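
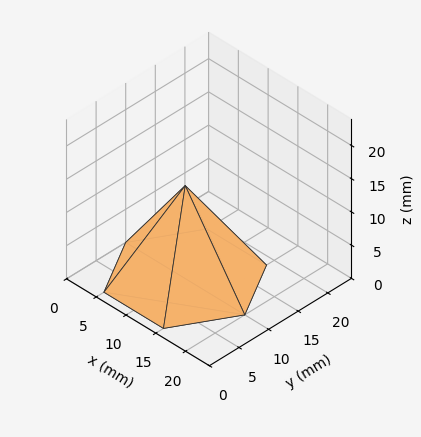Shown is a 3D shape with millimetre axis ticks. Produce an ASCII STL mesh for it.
Reading the render: the shape is a regular 6-sided pyramid, base circumscribed radius ≈ 10 mm, apex at z ≈ 14 mm (dimensions read to the nearest mm from the axis ticks). For the STL, each face is triangulated and given an outward normal.

solid part
  facet normal 0.0000 0.0000 -1.0000
    outer loop
      vertex 5.0 18.7 0.0
      vertex 15.0 18.7 0.0
      vertex 20.0 10.0 0.0
    endloop
  endfacet
  facet normal 0.0000 0.0000 -1.0000
    outer loop
      vertex 0.0 10.0 0.0
      vertex 5.0 18.7 0.0
      vertex 20.0 10.0 0.0
    endloop
  endfacet
  facet normal 0.0000 0.0000 -1.0000
    outer loop
      vertex 5.0 1.3 0.0
      vertex 0.0 10.0 0.0
      vertex 20.0 10.0 0.0
    endloop
  endfacet
  facet normal 0.0000 0.0000 -1.0000
    outer loop
      vertex 15.0 1.3 0.0
      vertex 5.0 1.3 0.0
      vertex 20.0 10.0 0.0
    endloop
  endfacet
  facet normal 0.7371 0.4236 0.5265
    outer loop
      vertex 20.0 10.0 0.0
      vertex 15.0 18.7 0.0
      vertex 10.0 10.0 14.0
    endloop
  endfacet
  facet normal 0.0000 0.8494 0.5278
    outer loop
      vertex 15.0 18.7 0.0
      vertex 5.0 18.7 0.0
      vertex 10.0 10.0 14.0
    endloop
  endfacet
  facet normal -0.7371 0.4236 0.5265
    outer loop
      vertex 5.0 18.7 0.0
      vertex 0.0 10.0 0.0
      vertex 10.0 10.0 14.0
    endloop
  endfacet
  facet normal -0.7371 -0.4236 0.5265
    outer loop
      vertex 0.0 10.0 0.0
      vertex 5.0 1.3 0.0
      vertex 10.0 10.0 14.0
    endloop
  endfacet
  facet normal 0.0000 -0.8494 0.5278
    outer loop
      vertex 5.0 1.3 0.0
      vertex 15.0 1.3 0.0
      vertex 10.0 10.0 14.0
    endloop
  endfacet
  facet normal 0.7371 -0.4236 0.5265
    outer loop
      vertex 15.0 1.3 0.0
      vertex 20.0 10.0 0.0
      vertex 10.0 10.0 14.0
    endloop
  endfacet
endsolid part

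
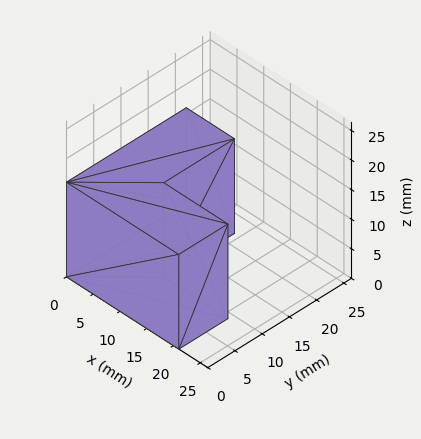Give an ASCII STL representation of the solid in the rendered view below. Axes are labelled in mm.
Reading the render: the shape is an L-shaped prism: outer 21 × 22 mm, arm thicknesses ≈ 9 mm (horizontal) and 9 mm (vertical), extruded 16 mm in z (dimensions read to the nearest mm from the axis ticks). For the STL, each face is triangulated and given an outward normal.

solid part
  facet normal 0.0000 0.0000 -1.0000
    outer loop
      vertex 21.000 9.000 0.000
      vertex 21.000 0.000 0.000
      vertex 0.000 0.000 0.000
    endloop
  endfacet
  facet normal 0.0000 0.0000 -1.0000
    outer loop
      vertex 9.000 9.000 0.000
      vertex 21.000 9.000 0.000
      vertex 0.000 0.000 0.000
    endloop
  endfacet
  facet normal 0.0000 0.0000 -1.0000
    outer loop
      vertex 9.000 22.000 0.000
      vertex 9.000 9.000 0.000
      vertex 0.000 0.000 0.000
    endloop
  endfacet
  facet normal 0.0000 0.0000 -1.0000
    outer loop
      vertex 0.000 22.000 0.000
      vertex 9.000 22.000 0.000
      vertex 0.000 0.000 0.000
    endloop
  endfacet
  facet normal 0.0000 0.0000 1.0000
    outer loop
      vertex 0.000 0.000 16.000
      vertex 21.000 0.000 16.000
      vertex 21.000 9.000 16.000
    endloop
  endfacet
  facet normal 0.0000 0.0000 1.0000
    outer loop
      vertex 0.000 0.000 16.000
      vertex 21.000 9.000 16.000
      vertex 9.000 9.000 16.000
    endloop
  endfacet
  facet normal 0.0000 0.0000 1.0000
    outer loop
      vertex 0.000 0.000 16.000
      vertex 9.000 9.000 16.000
      vertex 9.000 22.000 16.000
    endloop
  endfacet
  facet normal 0.0000 0.0000 1.0000
    outer loop
      vertex 0.000 0.000 16.000
      vertex 9.000 22.000 16.000
      vertex 0.000 22.000 16.000
    endloop
  endfacet
  facet normal 0.0000 -1.0000 0.0000
    outer loop
      vertex 0.000 0.000 0.000
      vertex 21.000 0.000 0.000
      vertex 21.000 0.000 16.000
    endloop
  endfacet
  facet normal 0.0000 -1.0000 0.0000
    outer loop
      vertex 0.000 0.000 0.000
      vertex 21.000 0.000 16.000
      vertex 0.000 0.000 16.000
    endloop
  endfacet
  facet normal 1.0000 0.0000 0.0000
    outer loop
      vertex 21.000 0.000 0.000
      vertex 21.000 9.000 0.000
      vertex 21.000 9.000 16.000
    endloop
  endfacet
  facet normal 1.0000 0.0000 0.0000
    outer loop
      vertex 21.000 0.000 0.000
      vertex 21.000 9.000 16.000
      vertex 21.000 0.000 16.000
    endloop
  endfacet
  facet normal 0.0000 1.0000 0.0000
    outer loop
      vertex 21.000 9.000 0.000
      vertex 9.000 9.000 0.000
      vertex 9.000 9.000 16.000
    endloop
  endfacet
  facet normal 0.0000 1.0000 0.0000
    outer loop
      vertex 21.000 9.000 0.000
      vertex 9.000 9.000 16.000
      vertex 21.000 9.000 16.000
    endloop
  endfacet
  facet normal 1.0000 0.0000 0.0000
    outer loop
      vertex 9.000 9.000 0.000
      vertex 9.000 22.000 0.000
      vertex 9.000 22.000 16.000
    endloop
  endfacet
  facet normal 1.0000 0.0000 0.0000
    outer loop
      vertex 9.000 9.000 0.000
      vertex 9.000 22.000 16.000
      vertex 9.000 9.000 16.000
    endloop
  endfacet
  facet normal 0.0000 1.0000 0.0000
    outer loop
      vertex 9.000 22.000 0.000
      vertex 0.000 22.000 0.000
      vertex 0.000 22.000 16.000
    endloop
  endfacet
  facet normal 0.0000 1.0000 0.0000
    outer loop
      vertex 9.000 22.000 0.000
      vertex 0.000 22.000 16.000
      vertex 9.000 22.000 16.000
    endloop
  endfacet
  facet normal -1.0000 0.0000 0.0000
    outer loop
      vertex 0.000 22.000 0.000
      vertex 0.000 0.000 0.000
      vertex 0.000 0.000 16.000
    endloop
  endfacet
  facet normal -1.0000 0.0000 0.0000
    outer loop
      vertex 0.000 22.000 0.000
      vertex 0.000 0.000 16.000
      vertex 0.000 22.000 16.000
    endloop
  endfacet
endsolid part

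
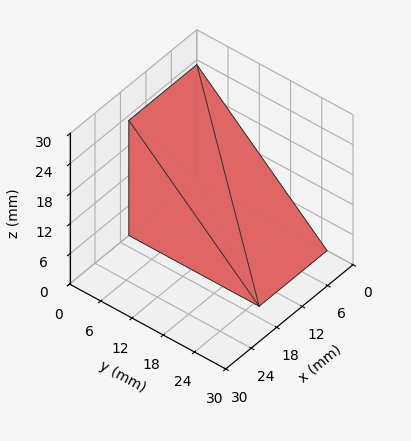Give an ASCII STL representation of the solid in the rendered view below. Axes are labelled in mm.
Reading the render: the shape is a wedge (ramp): 16 × 25 mm base, rising to 23 mm along the y=0 edge and sloping linearly to z=0 at y=25 (dimensions read to the nearest mm from the axis ticks). For the STL, each face is triangulated and given an outward normal.

solid part
  facet normal 0.0000 0.0000 -1.0000
    outer loop
      vertex 16.00 25.00 0.00
      vertex 16.00 0.00 0.00
      vertex 0.00 0.00 0.00
    endloop
  endfacet
  facet normal 0.0000 0.0000 -1.0000
    outer loop
      vertex 0.00 25.00 0.00
      vertex 16.00 25.00 0.00
      vertex 0.00 0.00 0.00
    endloop
  endfacet
  facet normal 0.0000 -1.0000 0.0000
    outer loop
      vertex 0.00 0.00 0.00
      vertex 16.00 0.00 0.00
      vertex 16.00 0.00 23.00
    endloop
  endfacet
  facet normal 0.0000 -1.0000 0.0000
    outer loop
      vertex 0.00 0.00 0.00
      vertex 16.00 0.00 23.00
      vertex 0.00 0.00 23.00
    endloop
  endfacet
  facet normal 0.0000 0.6771 0.7359
    outer loop
      vertex 0.00 0.00 23.00
      vertex 16.00 0.00 23.00
      vertex 16.00 25.00 0.00
    endloop
  endfacet
  facet normal 0.0000 0.6771 0.7359
    outer loop
      vertex 0.00 0.00 23.00
      vertex 16.00 25.00 0.00
      vertex 0.00 25.00 0.00
    endloop
  endfacet
  facet normal -1.0000 0.0000 0.0000
    outer loop
      vertex 0.00 0.00 23.00
      vertex 0.00 25.00 0.00
      vertex 0.00 0.00 0.00
    endloop
  endfacet
  facet normal 1.0000 0.0000 0.0000
    outer loop
      vertex 16.00 0.00 0.00
      vertex 16.00 25.00 0.00
      vertex 16.00 0.00 23.00
    endloop
  endfacet
endsolid part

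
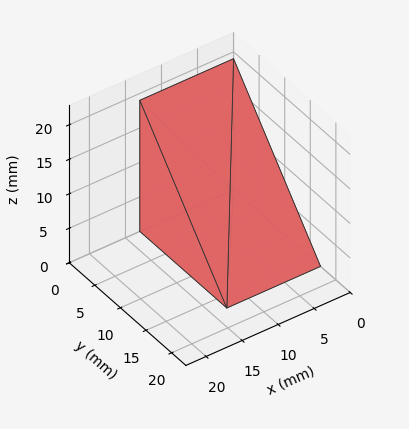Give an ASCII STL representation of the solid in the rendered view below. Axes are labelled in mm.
Reading the render: the shape is a wedge (ramp): 13 × 17 mm base, rising to 19 mm along the y=0 edge and sloping linearly to z=0 at y=17 (dimensions read to the nearest mm from the axis ticks). For the STL, each face is triangulated and given an outward normal.

solid part
  facet normal 0.0000 0.0000 -1.0000
    outer loop
      vertex 13.000 17.000 0.000
      vertex 13.000 0.000 0.000
      vertex 0.000 0.000 0.000
    endloop
  endfacet
  facet normal 0.0000 0.0000 -1.0000
    outer loop
      vertex 0.000 17.000 0.000
      vertex 13.000 17.000 0.000
      vertex 0.000 0.000 0.000
    endloop
  endfacet
  facet normal 0.0000 -1.0000 0.0000
    outer loop
      vertex 0.000 0.000 0.000
      vertex 13.000 0.000 0.000
      vertex 13.000 0.000 19.000
    endloop
  endfacet
  facet normal 0.0000 -1.0000 0.0000
    outer loop
      vertex 0.000 0.000 0.000
      vertex 13.000 0.000 19.000
      vertex 0.000 0.000 19.000
    endloop
  endfacet
  facet normal 0.0000 0.7452 0.6668
    outer loop
      vertex 0.000 0.000 19.000
      vertex 13.000 0.000 19.000
      vertex 13.000 17.000 0.000
    endloop
  endfacet
  facet normal 0.0000 0.7452 0.6668
    outer loop
      vertex 0.000 0.000 19.000
      vertex 13.000 17.000 0.000
      vertex 0.000 17.000 0.000
    endloop
  endfacet
  facet normal -1.0000 0.0000 0.0000
    outer loop
      vertex 0.000 0.000 19.000
      vertex 0.000 17.000 0.000
      vertex 0.000 0.000 0.000
    endloop
  endfacet
  facet normal 1.0000 0.0000 0.0000
    outer loop
      vertex 13.000 0.000 0.000
      vertex 13.000 17.000 0.000
      vertex 13.000 0.000 19.000
    endloop
  endfacet
endsolid part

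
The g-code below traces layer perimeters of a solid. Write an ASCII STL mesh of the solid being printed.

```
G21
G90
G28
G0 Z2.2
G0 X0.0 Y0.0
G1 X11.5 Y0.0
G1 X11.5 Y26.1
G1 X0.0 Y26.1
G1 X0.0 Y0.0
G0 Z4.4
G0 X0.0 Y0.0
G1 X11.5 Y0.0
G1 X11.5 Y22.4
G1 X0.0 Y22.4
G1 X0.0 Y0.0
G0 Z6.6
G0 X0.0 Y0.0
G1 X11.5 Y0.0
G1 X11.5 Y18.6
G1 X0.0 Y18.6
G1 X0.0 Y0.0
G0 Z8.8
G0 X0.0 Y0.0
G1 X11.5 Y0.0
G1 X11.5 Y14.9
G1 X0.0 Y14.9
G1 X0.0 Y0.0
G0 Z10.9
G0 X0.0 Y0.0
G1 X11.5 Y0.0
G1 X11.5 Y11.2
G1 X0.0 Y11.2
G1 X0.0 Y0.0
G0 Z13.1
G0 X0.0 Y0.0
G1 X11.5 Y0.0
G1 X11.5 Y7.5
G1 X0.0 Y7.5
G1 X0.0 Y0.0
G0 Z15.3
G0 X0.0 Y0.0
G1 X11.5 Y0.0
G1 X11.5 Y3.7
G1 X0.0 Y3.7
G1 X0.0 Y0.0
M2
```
solid part
  facet normal 0.0000 0.0000 -1.0000
    outer loop
      vertex 11.5 29.8 0.0
      vertex 11.5 0.0 0.0
      vertex 0.0 0.0 0.0
    endloop
  endfacet
  facet normal 0.0000 0.0000 -1.0000
    outer loop
      vertex 0.0 29.8 0.0
      vertex 11.5 29.8 0.0
      vertex 0.0 0.0 0.0
    endloop
  endfacet
  facet normal 0.0000 -1.0000 0.0000
    outer loop
      vertex 0.0 0.0 0.0
      vertex 11.5 0.0 0.0
      vertex 11.5 0.0 17.5
    endloop
  endfacet
  facet normal 0.0000 -1.0000 0.0000
    outer loop
      vertex 0.0 0.0 0.0
      vertex 11.5 0.0 17.5
      vertex 0.0 0.0 17.5
    endloop
  endfacet
  facet normal 0.0000 0.5064 0.8623
    outer loop
      vertex 0.0 0.0 17.5
      vertex 11.5 0.0 17.5
      vertex 11.5 29.8 0.0
    endloop
  endfacet
  facet normal 0.0000 0.5064 0.8623
    outer loop
      vertex 0.0 0.0 17.5
      vertex 11.5 29.8 0.0
      vertex 0.0 29.8 0.0
    endloop
  endfacet
  facet normal -1.0000 0.0000 0.0000
    outer loop
      vertex 0.0 0.0 17.5
      vertex 0.0 29.8 0.0
      vertex 0.0 0.0 0.0
    endloop
  endfacet
  facet normal 1.0000 0.0000 0.0000
    outer loop
      vertex 11.5 0.0 0.0
      vertex 11.5 29.8 0.0
      vertex 11.5 0.0 17.5
    endloop
  endfacet
endsolid part

The G0 Z moves step by Δz≈2.2 mm. The G1 loops shrink linearly with z, so the solid tapers from its base footprint up to z≈17.5. Closing with a flat bottom cap and the tapered top and triangulating gives 8 facets — a wedge (ramp): 11.5 × 29.8 mm base, rising to 17.5 mm along the y=0 edge and sloping linearly to z=0 at y=29.8.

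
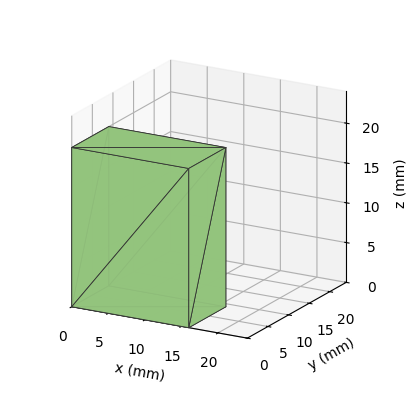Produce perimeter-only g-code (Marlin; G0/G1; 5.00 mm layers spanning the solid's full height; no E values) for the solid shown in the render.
Reading the render: the shape is a rectangular box, roughly 16 × 9 mm footprint and 20 mm tall (dimensions read to the nearest mm from the axis ticks). For the g-code, the solid's height is divided into equal slices at the stated Δz and each level perimeter traced with G1 moves after a G0 lift.

; perimeter-only toolpath
G21 ; units = mm
G90 ; absolute positioning
G28 ; home
; layer 1
G0 Z5.00
G0 X0.00 Y0.00
G1 X16.00 Y0.00
G1 X16.00 Y9.00
G1 X0.00 Y9.00
G1 X0.00 Y0.00
; layer 2
G0 Z10.00
G0 X0.00 Y0.00
G1 X16.00 Y0.00
G1 X16.00 Y9.00
G1 X0.00 Y9.00
G1 X0.00 Y0.00
; layer 3
G0 Z15.00
G0 X0.00 Y0.00
G1 X16.00 Y0.00
G1 X16.00 Y9.00
G1 X0.00 Y9.00
G1 X0.00 Y0.00
; layer 4
G0 Z20.00
G0 X0.00 Y0.00
G1 X16.00 Y0.00
G1 X16.00 Y9.00
G1 X0.00 Y9.00
G1 X0.00 Y0.00
M2 ; end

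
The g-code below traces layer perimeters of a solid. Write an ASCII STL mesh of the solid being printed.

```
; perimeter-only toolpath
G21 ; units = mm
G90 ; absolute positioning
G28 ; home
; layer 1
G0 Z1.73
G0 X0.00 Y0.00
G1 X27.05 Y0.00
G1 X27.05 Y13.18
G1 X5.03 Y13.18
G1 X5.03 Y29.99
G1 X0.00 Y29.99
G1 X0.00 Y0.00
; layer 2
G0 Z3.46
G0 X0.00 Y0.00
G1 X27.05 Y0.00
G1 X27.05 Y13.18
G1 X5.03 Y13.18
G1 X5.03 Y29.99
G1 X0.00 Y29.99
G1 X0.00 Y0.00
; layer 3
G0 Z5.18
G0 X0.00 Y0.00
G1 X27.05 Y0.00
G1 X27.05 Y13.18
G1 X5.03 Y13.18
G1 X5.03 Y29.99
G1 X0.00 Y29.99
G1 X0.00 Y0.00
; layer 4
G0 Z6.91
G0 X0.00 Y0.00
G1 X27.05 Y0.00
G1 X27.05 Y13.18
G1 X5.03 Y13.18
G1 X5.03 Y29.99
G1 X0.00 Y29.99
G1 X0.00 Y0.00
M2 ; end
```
solid part
  facet normal 0.0000 0.0000 -1.0000
    outer loop
      vertex 27.05 13.18 0.00
      vertex 27.05 0.00 0.00
      vertex 0.00 0.00 0.00
    endloop
  endfacet
  facet normal 0.0000 0.0000 -1.0000
    outer loop
      vertex 5.03 13.18 0.00
      vertex 27.05 13.18 0.00
      vertex 0.00 0.00 0.00
    endloop
  endfacet
  facet normal 0.0000 0.0000 -1.0000
    outer loop
      vertex 5.03 29.99 0.00
      vertex 5.03 13.18 0.00
      vertex 0.00 0.00 0.00
    endloop
  endfacet
  facet normal 0.0000 0.0000 -1.0000
    outer loop
      vertex 0.00 29.99 0.00
      vertex 5.03 29.99 0.00
      vertex 0.00 0.00 0.00
    endloop
  endfacet
  facet normal 0.0000 0.0000 1.0000
    outer loop
      vertex 0.00 0.00 6.91
      vertex 27.05 0.00 6.91
      vertex 27.05 13.18 6.91
    endloop
  endfacet
  facet normal 0.0000 0.0000 1.0000
    outer loop
      vertex 0.00 0.00 6.91
      vertex 27.05 13.18 6.91
      vertex 5.03 13.18 6.91
    endloop
  endfacet
  facet normal 0.0000 0.0000 1.0000
    outer loop
      vertex 0.00 0.00 6.91
      vertex 5.03 13.18 6.91
      vertex 5.03 29.99 6.91
    endloop
  endfacet
  facet normal 0.0000 0.0000 1.0000
    outer loop
      vertex 0.00 0.00 6.91
      vertex 5.03 29.99 6.91
      vertex 0.00 29.99 6.91
    endloop
  endfacet
  facet normal 0.0000 -1.0000 0.0000
    outer loop
      vertex 0.00 0.00 0.00
      vertex 27.05 0.00 0.00
      vertex 27.05 0.00 6.91
    endloop
  endfacet
  facet normal 0.0000 -1.0000 0.0000
    outer loop
      vertex 0.00 0.00 0.00
      vertex 27.05 0.00 6.91
      vertex 0.00 0.00 6.91
    endloop
  endfacet
  facet normal 1.0000 0.0000 0.0000
    outer loop
      vertex 27.05 0.00 0.00
      vertex 27.05 13.18 0.00
      vertex 27.05 13.18 6.91
    endloop
  endfacet
  facet normal 1.0000 0.0000 0.0000
    outer loop
      vertex 27.05 0.00 0.00
      vertex 27.05 13.18 6.91
      vertex 27.05 0.00 6.91
    endloop
  endfacet
  facet normal 0.0000 1.0000 0.0000
    outer loop
      vertex 27.05 13.18 0.00
      vertex 5.03 13.18 0.00
      vertex 5.03 13.18 6.91
    endloop
  endfacet
  facet normal 0.0000 1.0000 0.0000
    outer loop
      vertex 27.05 13.18 0.00
      vertex 5.03 13.18 6.91
      vertex 27.05 13.18 6.91
    endloop
  endfacet
  facet normal 1.0000 0.0000 0.0000
    outer loop
      vertex 5.03 13.18 0.00
      vertex 5.03 29.99 0.00
      vertex 5.03 29.99 6.91
    endloop
  endfacet
  facet normal 1.0000 0.0000 0.0000
    outer loop
      vertex 5.03 13.18 0.00
      vertex 5.03 29.99 6.91
      vertex 5.03 13.18 6.91
    endloop
  endfacet
  facet normal 0.0000 1.0000 0.0000
    outer loop
      vertex 5.03 29.99 0.00
      vertex 0.00 29.99 0.00
      vertex 0.00 29.99 6.91
    endloop
  endfacet
  facet normal 0.0000 1.0000 0.0000
    outer loop
      vertex 5.03 29.99 0.00
      vertex 0.00 29.99 6.91
      vertex 5.03 29.99 6.91
    endloop
  endfacet
  facet normal -1.0000 0.0000 0.0000
    outer loop
      vertex 0.00 29.99 0.00
      vertex 0.00 0.00 0.00
      vertex 0.00 0.00 6.91
    endloop
  endfacet
  facet normal -1.0000 0.0000 0.0000
    outer loop
      vertex 0.00 29.99 0.00
      vertex 0.00 0.00 6.91
      vertex 0.00 29.99 6.91
    endloop
  endfacet
endsolid part

The G0 Z moves step by Δz≈1.73 mm. Every layer's G1 loop is the same polygon, so the solid is a straight extrusion of it from z=0 to z≈6.91. Closing with flat bottom and top caps and triangulating gives 20 facets — an L-shaped prism: outer 27.1 × 30 mm, arm thicknesses ≈ 13.2 mm (horizontal) and 5.03 mm (vertical), extruded 6.91 mm in z.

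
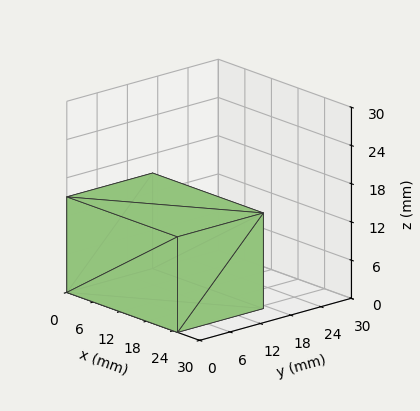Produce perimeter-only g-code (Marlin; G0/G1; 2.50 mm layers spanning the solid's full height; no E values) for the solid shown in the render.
Reading the render: the shape is a rectangular box, roughly 25 × 17 mm footprint and 15 mm tall (dimensions read to the nearest mm from the axis ticks). For the g-code, the solid's height is divided into equal slices at the stated Δz and each level perimeter traced with G1 moves after a G0 lift.

; perimeter-only toolpath
G21 ; units = mm
G90 ; absolute positioning
G28 ; home
; layer 1
G0 Z2.50
G0 X0.00 Y0.00
G1 X25.00 Y0.00
G1 X25.00 Y17.00
G1 X0.00 Y17.00
G1 X0.00 Y0.00
; layer 2
G0 Z5.00
G0 X0.00 Y0.00
G1 X25.00 Y0.00
G1 X25.00 Y17.00
G1 X0.00 Y17.00
G1 X0.00 Y0.00
; layer 3
G0 Z7.50
G0 X0.00 Y0.00
G1 X25.00 Y0.00
G1 X25.00 Y17.00
G1 X0.00 Y17.00
G1 X0.00 Y0.00
; layer 4
G0 Z10.00
G0 X0.00 Y0.00
G1 X25.00 Y0.00
G1 X25.00 Y17.00
G1 X0.00 Y17.00
G1 X0.00 Y0.00
; layer 5
G0 Z12.50
G0 X0.00 Y0.00
G1 X25.00 Y0.00
G1 X25.00 Y17.00
G1 X0.00 Y17.00
G1 X0.00 Y0.00
; layer 6
G0 Z15.00
G0 X0.00 Y0.00
G1 X25.00 Y0.00
G1 X25.00 Y17.00
G1 X0.00 Y17.00
G1 X0.00 Y0.00
M2 ; end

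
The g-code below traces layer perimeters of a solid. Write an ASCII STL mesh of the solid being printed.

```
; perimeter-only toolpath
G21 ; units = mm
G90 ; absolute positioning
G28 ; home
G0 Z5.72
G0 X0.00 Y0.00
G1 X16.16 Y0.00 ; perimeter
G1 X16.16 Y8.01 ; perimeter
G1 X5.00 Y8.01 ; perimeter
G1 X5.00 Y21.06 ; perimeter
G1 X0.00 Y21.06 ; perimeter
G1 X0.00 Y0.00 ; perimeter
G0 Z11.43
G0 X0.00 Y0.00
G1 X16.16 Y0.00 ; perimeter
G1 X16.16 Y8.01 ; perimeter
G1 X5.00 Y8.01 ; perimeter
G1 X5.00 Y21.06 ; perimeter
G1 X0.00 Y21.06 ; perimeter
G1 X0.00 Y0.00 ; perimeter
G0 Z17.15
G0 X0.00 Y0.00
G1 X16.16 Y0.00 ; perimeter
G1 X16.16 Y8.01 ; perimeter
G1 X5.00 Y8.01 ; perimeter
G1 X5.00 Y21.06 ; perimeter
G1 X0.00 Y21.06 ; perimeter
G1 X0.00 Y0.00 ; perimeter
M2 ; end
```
solid part
  facet normal 0.0000 0.0000 -1.0000
    outer loop
      vertex 16.16 8.01 0.00
      vertex 16.16 0.00 0.00
      vertex 0.00 0.00 0.00
    endloop
  endfacet
  facet normal 0.0000 0.0000 -1.0000
    outer loop
      vertex 5.00 8.01 0.00
      vertex 16.16 8.01 0.00
      vertex 0.00 0.00 0.00
    endloop
  endfacet
  facet normal 0.0000 0.0000 -1.0000
    outer loop
      vertex 5.00 21.06 0.00
      vertex 5.00 8.01 0.00
      vertex 0.00 0.00 0.00
    endloop
  endfacet
  facet normal 0.0000 0.0000 -1.0000
    outer loop
      vertex 0.00 21.06 0.00
      vertex 5.00 21.06 0.00
      vertex 0.00 0.00 0.00
    endloop
  endfacet
  facet normal 0.0000 0.0000 1.0000
    outer loop
      vertex 0.00 0.00 17.15
      vertex 16.16 0.00 17.15
      vertex 16.16 8.01 17.15
    endloop
  endfacet
  facet normal 0.0000 0.0000 1.0000
    outer loop
      vertex 0.00 0.00 17.15
      vertex 16.16 8.01 17.15
      vertex 5.00 8.01 17.15
    endloop
  endfacet
  facet normal 0.0000 0.0000 1.0000
    outer loop
      vertex 0.00 0.00 17.15
      vertex 5.00 8.01 17.15
      vertex 5.00 21.06 17.15
    endloop
  endfacet
  facet normal 0.0000 0.0000 1.0000
    outer loop
      vertex 0.00 0.00 17.15
      vertex 5.00 21.06 17.15
      vertex 0.00 21.06 17.15
    endloop
  endfacet
  facet normal 0.0000 -1.0000 0.0000
    outer loop
      vertex 0.00 0.00 0.00
      vertex 16.16 0.00 0.00
      vertex 16.16 0.00 17.15
    endloop
  endfacet
  facet normal 0.0000 -1.0000 0.0000
    outer loop
      vertex 0.00 0.00 0.00
      vertex 16.16 0.00 17.15
      vertex 0.00 0.00 17.15
    endloop
  endfacet
  facet normal 1.0000 0.0000 0.0000
    outer loop
      vertex 16.16 0.00 0.00
      vertex 16.16 8.01 0.00
      vertex 16.16 8.01 17.15
    endloop
  endfacet
  facet normal 1.0000 0.0000 0.0000
    outer loop
      vertex 16.16 0.00 0.00
      vertex 16.16 8.01 17.15
      vertex 16.16 0.00 17.15
    endloop
  endfacet
  facet normal 0.0000 1.0000 0.0000
    outer loop
      vertex 16.16 8.01 0.00
      vertex 5.00 8.01 0.00
      vertex 5.00 8.01 17.15
    endloop
  endfacet
  facet normal 0.0000 1.0000 0.0000
    outer loop
      vertex 16.16 8.01 0.00
      vertex 5.00 8.01 17.15
      vertex 16.16 8.01 17.15
    endloop
  endfacet
  facet normal 1.0000 0.0000 0.0000
    outer loop
      vertex 5.00 8.01 0.00
      vertex 5.00 21.06 0.00
      vertex 5.00 21.06 17.15
    endloop
  endfacet
  facet normal 1.0000 0.0000 0.0000
    outer loop
      vertex 5.00 8.01 0.00
      vertex 5.00 21.06 17.15
      vertex 5.00 8.01 17.15
    endloop
  endfacet
  facet normal 0.0000 1.0000 0.0000
    outer loop
      vertex 5.00 21.06 0.00
      vertex 0.00 21.06 0.00
      vertex 0.00 21.06 17.15
    endloop
  endfacet
  facet normal 0.0000 1.0000 0.0000
    outer loop
      vertex 5.00 21.06 0.00
      vertex 0.00 21.06 17.15
      vertex 5.00 21.06 17.15
    endloop
  endfacet
  facet normal -1.0000 0.0000 0.0000
    outer loop
      vertex 0.00 21.06 0.00
      vertex 0.00 0.00 0.00
      vertex 0.00 0.00 17.15
    endloop
  endfacet
  facet normal -1.0000 0.0000 0.0000
    outer loop
      vertex 0.00 21.06 0.00
      vertex 0.00 0.00 17.15
      vertex 0.00 21.06 17.15
    endloop
  endfacet
endsolid part

The G0 Z moves step by Δz≈5.72 mm. Every layer's G1 loop is the same polygon, so the solid is a straight extrusion of it from z=0 to z≈17.1. Closing with flat bottom and top caps and triangulating gives 20 facets — an L-shaped prism: outer 16.2 × 21.1 mm, arm thicknesses ≈ 8.01 mm (horizontal) and 5 mm (vertical), extruded 17.1 mm in z.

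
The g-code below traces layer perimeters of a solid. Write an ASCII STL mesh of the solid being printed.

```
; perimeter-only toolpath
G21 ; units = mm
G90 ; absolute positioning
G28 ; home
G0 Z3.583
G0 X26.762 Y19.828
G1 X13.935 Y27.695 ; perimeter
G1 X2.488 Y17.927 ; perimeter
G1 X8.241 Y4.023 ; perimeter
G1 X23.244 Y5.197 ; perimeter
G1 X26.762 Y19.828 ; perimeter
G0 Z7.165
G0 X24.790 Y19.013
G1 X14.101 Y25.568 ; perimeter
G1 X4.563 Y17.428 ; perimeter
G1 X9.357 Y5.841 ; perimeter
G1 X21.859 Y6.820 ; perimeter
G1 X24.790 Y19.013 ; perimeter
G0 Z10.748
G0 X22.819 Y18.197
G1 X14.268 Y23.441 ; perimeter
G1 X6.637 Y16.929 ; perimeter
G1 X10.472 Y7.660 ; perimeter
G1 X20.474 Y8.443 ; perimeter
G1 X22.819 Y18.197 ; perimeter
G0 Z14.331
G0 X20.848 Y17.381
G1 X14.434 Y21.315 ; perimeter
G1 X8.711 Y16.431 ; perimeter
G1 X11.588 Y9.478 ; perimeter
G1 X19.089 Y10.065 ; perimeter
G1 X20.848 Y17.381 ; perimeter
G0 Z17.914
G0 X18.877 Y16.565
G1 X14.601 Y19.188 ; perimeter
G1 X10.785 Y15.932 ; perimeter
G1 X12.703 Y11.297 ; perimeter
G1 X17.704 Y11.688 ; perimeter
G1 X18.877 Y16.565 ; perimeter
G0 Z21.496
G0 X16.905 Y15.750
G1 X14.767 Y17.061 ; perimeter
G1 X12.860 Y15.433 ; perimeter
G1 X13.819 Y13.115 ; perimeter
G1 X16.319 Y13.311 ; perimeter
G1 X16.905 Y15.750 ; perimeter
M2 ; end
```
solid part
  facet normal 0.0000 0.0000 -1.0000
    outer loop
      vertex 0.414 18.426 0.000
      vertex 13.768 29.822 0.000
      vertex 28.733 20.644 0.000
    endloop
  endfacet
  facet normal 0.0000 0.0000 -1.0000
    outer loop
      vertex 7.126 2.204 0.000
      vertex 0.414 18.426 0.000
      vertex 28.733 20.644 0.000
    endloop
  endfacet
  facet normal 0.0000 0.0000 -1.0000
    outer loop
      vertex 24.629 3.574 0.000
      vertex 7.126 2.204 0.000
      vertex 28.733 20.644 0.000
    endloop
  endfacet
  facet normal 0.4710 0.7680 0.4340
    outer loop
      vertex 28.733 20.644 0.000
      vertex 13.768 29.822 0.000
      vertex 14.934 14.934 25.079
    endloop
  endfacet
  facet normal -0.5848 0.6853 0.4340
    outer loop
      vertex 13.768 29.822 0.000
      vertex 0.414 18.426 0.000
      vertex 14.934 14.934 25.079
    endloop
  endfacet
  facet normal -0.8325 -0.3444 0.4340
    outer loop
      vertex 0.414 18.426 0.000
      vertex 7.126 2.204 0.000
      vertex 14.934 14.934 25.079
    endloop
  endfacet
  facet normal 0.0703 -0.8982 0.4340
    outer loop
      vertex 7.126 2.204 0.000
      vertex 24.629 3.574 0.000
      vertex 14.934 14.934 25.079
    endloop
  endfacet
  facet normal 0.8759 -0.2106 0.4340
    outer loop
      vertex 24.629 3.574 0.000
      vertex 28.733 20.644 0.000
      vertex 14.934 14.934 25.079
    endloop
  endfacet
endsolid part

The G0 Z moves step by Δz≈3.583 mm. The G1 loops shrink linearly with z, so the solid tapers from its base footprint up to z≈25.1. Closing with a flat bottom cap and the tapered top and triangulating gives 8 facets — a regular 5-sided pyramid, base circumscribed radius ≈ 14.9 mm, apex at z ≈ 25.1 mm.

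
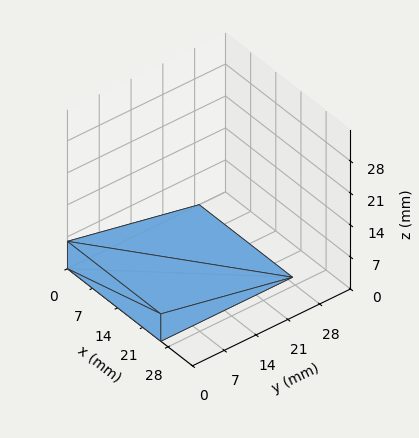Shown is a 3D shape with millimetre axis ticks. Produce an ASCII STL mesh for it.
Reading the render: the shape is a wedge (ramp): 26 × 29 mm base, rising to 6 mm along the y=0 edge and sloping linearly to z=0 at y=29 (dimensions read to the nearest mm from the axis ticks). For the STL, each face is triangulated and given an outward normal.

solid part
  facet normal 0.0000 0.0000 -1.0000
    outer loop
      vertex 26.0 29.0 0.0
      vertex 26.0 0.0 0.0
      vertex 0.0 0.0 0.0
    endloop
  endfacet
  facet normal 0.0000 0.0000 -1.0000
    outer loop
      vertex 0.0 29.0 0.0
      vertex 26.0 29.0 0.0
      vertex 0.0 0.0 0.0
    endloop
  endfacet
  facet normal 0.0000 -1.0000 0.0000
    outer loop
      vertex 0.0 0.0 0.0
      vertex 26.0 0.0 0.0
      vertex 26.0 0.0 6.0
    endloop
  endfacet
  facet normal 0.0000 -1.0000 0.0000
    outer loop
      vertex 0.0 0.0 0.0
      vertex 26.0 0.0 6.0
      vertex 0.0 0.0 6.0
    endloop
  endfacet
  facet normal 0.0000 0.2026 0.9793
    outer loop
      vertex 0.0 0.0 6.0
      vertex 26.0 0.0 6.0
      vertex 26.0 29.0 0.0
    endloop
  endfacet
  facet normal 0.0000 0.2026 0.9793
    outer loop
      vertex 0.0 0.0 6.0
      vertex 26.0 29.0 0.0
      vertex 0.0 29.0 0.0
    endloop
  endfacet
  facet normal -1.0000 0.0000 0.0000
    outer loop
      vertex 0.0 0.0 6.0
      vertex 0.0 29.0 0.0
      vertex 0.0 0.0 0.0
    endloop
  endfacet
  facet normal 1.0000 0.0000 0.0000
    outer loop
      vertex 26.0 0.0 0.0
      vertex 26.0 29.0 0.0
      vertex 26.0 0.0 6.0
    endloop
  endfacet
endsolid part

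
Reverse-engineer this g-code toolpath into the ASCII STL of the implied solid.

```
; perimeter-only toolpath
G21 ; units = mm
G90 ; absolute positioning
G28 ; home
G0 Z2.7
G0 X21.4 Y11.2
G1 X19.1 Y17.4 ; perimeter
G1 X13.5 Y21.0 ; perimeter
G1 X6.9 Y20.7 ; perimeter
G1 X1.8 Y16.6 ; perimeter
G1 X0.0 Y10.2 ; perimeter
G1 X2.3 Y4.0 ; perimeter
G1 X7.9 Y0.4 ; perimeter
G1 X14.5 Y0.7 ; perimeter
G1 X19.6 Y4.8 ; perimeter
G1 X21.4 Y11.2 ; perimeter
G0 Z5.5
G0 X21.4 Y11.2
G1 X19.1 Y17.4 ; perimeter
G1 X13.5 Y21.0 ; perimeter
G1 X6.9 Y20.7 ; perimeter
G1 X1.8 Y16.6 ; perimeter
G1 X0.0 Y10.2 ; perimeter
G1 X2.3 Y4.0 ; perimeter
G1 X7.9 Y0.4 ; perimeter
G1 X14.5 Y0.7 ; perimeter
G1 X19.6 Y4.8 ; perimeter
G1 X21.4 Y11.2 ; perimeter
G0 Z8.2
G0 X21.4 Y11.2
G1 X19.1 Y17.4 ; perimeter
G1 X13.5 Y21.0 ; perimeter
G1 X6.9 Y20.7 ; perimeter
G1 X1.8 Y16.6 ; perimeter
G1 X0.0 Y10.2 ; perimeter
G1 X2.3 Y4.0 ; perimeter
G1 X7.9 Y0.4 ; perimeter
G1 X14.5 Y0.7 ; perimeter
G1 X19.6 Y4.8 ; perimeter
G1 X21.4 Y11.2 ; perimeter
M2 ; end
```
solid part
  facet normal 0.0000 0.0000 -1.0000
    outer loop
      vertex 13.5 21.0 0.0
      vertex 19.1 17.4 0.0
      vertex 21.4 11.2 0.0
    endloop
  endfacet
  facet normal 0.0000 0.0000 -1.0000
    outer loop
      vertex 6.9 20.7 0.0
      vertex 13.5 21.0 0.0
      vertex 21.4 11.2 0.0
    endloop
  endfacet
  facet normal 0.0000 0.0000 -1.0000
    outer loop
      vertex 1.8 16.6 0.0
      vertex 6.9 20.7 0.0
      vertex 21.4 11.2 0.0
    endloop
  endfacet
  facet normal 0.0000 0.0000 -1.0000
    outer loop
      vertex 0.0 10.2 0.0
      vertex 1.8 16.6 0.0
      vertex 21.4 11.2 0.0
    endloop
  endfacet
  facet normal 0.0000 0.0000 -1.0000
    outer loop
      vertex 2.3 4.0 0.0
      vertex 0.0 10.2 0.0
      vertex 21.4 11.2 0.0
    endloop
  endfacet
  facet normal 0.0000 0.0000 -1.0000
    outer loop
      vertex 7.9 0.4 0.0
      vertex 2.3 4.0 0.0
      vertex 21.4 11.2 0.0
    endloop
  endfacet
  facet normal 0.0000 0.0000 -1.0000
    outer loop
      vertex 14.5 0.7 0.0
      vertex 7.9 0.4 0.0
      vertex 21.4 11.2 0.0
    endloop
  endfacet
  facet normal 0.0000 0.0000 -1.0000
    outer loop
      vertex 19.6 4.8 0.0
      vertex 14.5 0.7 0.0
      vertex 21.4 11.2 0.0
    endloop
  endfacet
  facet normal 0.0000 0.0000 1.0000
    outer loop
      vertex 21.4 11.2 8.2
      vertex 19.1 17.4 8.2
      vertex 13.5 21.0 8.2
    endloop
  endfacet
  facet normal 0.0000 0.0000 1.0000
    outer loop
      vertex 21.4 11.2 8.2
      vertex 13.5 21.0 8.2
      vertex 6.9 20.7 8.2
    endloop
  endfacet
  facet normal 0.0000 0.0000 1.0000
    outer loop
      vertex 21.4 11.2 8.2
      vertex 6.9 20.7 8.2
      vertex 1.8 16.6 8.2
    endloop
  endfacet
  facet normal 0.0000 0.0000 1.0000
    outer loop
      vertex 21.4 11.2 8.2
      vertex 1.8 16.6 8.2
      vertex 0.0 10.2 8.2
    endloop
  endfacet
  facet normal 0.0000 0.0000 1.0000
    outer loop
      vertex 21.4 11.2 8.2
      vertex 0.0 10.2 8.2
      vertex 2.3 4.0 8.2
    endloop
  endfacet
  facet normal 0.0000 0.0000 1.0000
    outer loop
      vertex 21.4 11.2 8.2
      vertex 2.3 4.0 8.2
      vertex 7.9 0.4 8.2
    endloop
  endfacet
  facet normal 0.0000 0.0000 1.0000
    outer loop
      vertex 21.4 11.2 8.2
      vertex 7.9 0.4 8.2
      vertex 14.5 0.7 8.2
    endloop
  endfacet
  facet normal 0.0000 0.0000 1.0000
    outer loop
      vertex 21.4 11.2 8.2
      vertex 14.5 0.7 8.2
      vertex 19.6 4.8 8.2
    endloop
  endfacet
  facet normal 0.9376 0.3478 0.0000
    outer loop
      vertex 21.4 11.2 0.0
      vertex 19.1 17.4 0.0
      vertex 19.1 17.4 8.2
    endloop
  endfacet
  facet normal 0.9376 0.3478 0.0000
    outer loop
      vertex 21.4 11.2 0.0
      vertex 19.1 17.4 8.2
      vertex 21.4 11.2 8.2
    endloop
  endfacet
  facet normal 0.5408 0.8412 0.0000
    outer loop
      vertex 19.1 17.4 0.0
      vertex 13.5 21.0 0.0
      vertex 13.5 21.0 8.2
    endloop
  endfacet
  facet normal 0.5408 0.8412 0.0000
    outer loop
      vertex 19.1 17.4 0.0
      vertex 13.5 21.0 8.2
      vertex 19.1 17.4 8.2
    endloop
  endfacet
  facet normal -0.0454 0.9990 0.0000
    outer loop
      vertex 13.5 21.0 0.0
      vertex 6.9 20.7 0.0
      vertex 6.9 20.7 8.2
    endloop
  endfacet
  facet normal -0.0454 0.9990 0.0000
    outer loop
      vertex 13.5 21.0 0.0
      vertex 6.9 20.7 8.2
      vertex 13.5 21.0 8.2
    endloop
  endfacet
  facet normal -0.6266 0.7794 0.0000
    outer loop
      vertex 6.9 20.7 0.0
      vertex 1.8 16.6 0.0
      vertex 1.8 16.6 8.2
    endloop
  endfacet
  facet normal -0.6266 0.7794 0.0000
    outer loop
      vertex 6.9 20.7 0.0
      vertex 1.8 16.6 8.2
      vertex 6.9 20.7 8.2
    endloop
  endfacet
  facet normal -0.9627 0.2707 0.0000
    outer loop
      vertex 1.8 16.6 0.0
      vertex 0.0 10.2 0.0
      vertex 0.0 10.2 8.2
    endloop
  endfacet
  facet normal -0.9627 0.2707 0.0000
    outer loop
      vertex 1.8 16.6 0.0
      vertex 0.0 10.2 8.2
      vertex 1.8 16.6 8.2
    endloop
  endfacet
  facet normal -0.9376 -0.3478 0.0000
    outer loop
      vertex 0.0 10.2 0.0
      vertex 2.3 4.0 0.0
      vertex 2.3 4.0 8.2
    endloop
  endfacet
  facet normal -0.9376 -0.3478 0.0000
    outer loop
      vertex 0.0 10.2 0.0
      vertex 2.3 4.0 8.2
      vertex 0.0 10.2 8.2
    endloop
  endfacet
  facet normal -0.5408 -0.8412 0.0000
    outer loop
      vertex 2.3 4.0 0.0
      vertex 7.9 0.4 0.0
      vertex 7.9 0.4 8.2
    endloop
  endfacet
  facet normal -0.5408 -0.8412 0.0000
    outer loop
      vertex 2.3 4.0 0.0
      vertex 7.9 0.4 8.2
      vertex 2.3 4.0 8.2
    endloop
  endfacet
  facet normal 0.0454 -0.9990 0.0000
    outer loop
      vertex 7.9 0.4 0.0
      vertex 14.5 0.7 0.0
      vertex 14.5 0.7 8.2
    endloop
  endfacet
  facet normal 0.0454 -0.9990 0.0000
    outer loop
      vertex 7.9 0.4 0.0
      vertex 14.5 0.7 8.2
      vertex 7.9 0.4 8.2
    endloop
  endfacet
  facet normal 0.6266 -0.7794 0.0000
    outer loop
      vertex 14.5 0.7 0.0
      vertex 19.6 4.8 0.0
      vertex 19.6 4.8 8.2
    endloop
  endfacet
  facet normal 0.6266 -0.7794 0.0000
    outer loop
      vertex 14.5 0.7 0.0
      vertex 19.6 4.8 8.2
      vertex 14.5 0.7 8.2
    endloop
  endfacet
  facet normal 0.9627 -0.2707 0.0000
    outer loop
      vertex 19.6 4.8 0.0
      vertex 21.4 11.2 0.0
      vertex 21.4 11.2 8.2
    endloop
  endfacet
  facet normal 0.9627 -0.2707 0.0000
    outer loop
      vertex 19.6 4.8 0.0
      vertex 21.4 11.2 8.2
      vertex 19.6 4.8 8.2
    endloop
  endfacet
endsolid part

The G0 Z moves step by Δz≈2.7 mm. Every layer's G1 loop is the same polygon, so the solid is a straight extrusion of it from z=0 to z≈8.2. Closing with flat bottom and top caps and triangulating gives 36 facets — a regular 10-sided prism (a cylinder approximated with 10 flat sides), circumscribed radius ≈ 10.7 mm, height ≈ 8.2 mm.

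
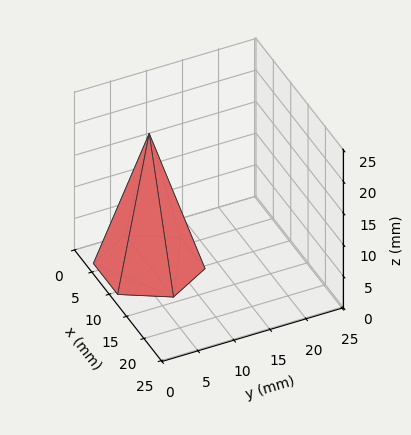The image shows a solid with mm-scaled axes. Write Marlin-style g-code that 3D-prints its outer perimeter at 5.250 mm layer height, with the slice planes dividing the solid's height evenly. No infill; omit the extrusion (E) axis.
Reading the render: the shape is a regular 6-sided pyramid, base circumscribed radius ≈ 7 mm, apex at z ≈ 21 mm (dimensions read to the nearest mm from the axis ticks). For the g-code, the solid's height is divided into equal slices at the stated Δz and each level perimeter traced with G1 moves after a G0 lift.

; perimeter-only toolpath
G21 ; units = mm
G90 ; absolute positioning
G28 ; home
; layer 1
G0 Z5.250
G0 X12.250 Y7.000
G1 X9.625 Y11.546
G1 X4.375 Y11.546
G1 X1.750 Y7.000
G1 X4.375 Y2.454
G1 X9.625 Y2.454
G1 X12.250 Y7.000
; layer 2
G0 Z10.500
G0 X10.500 Y7.000
G1 X8.750 Y10.031
G1 X5.250 Y10.031
G1 X3.500 Y7.000
G1 X5.250 Y3.969
G1 X8.750 Y3.969
G1 X10.500 Y7.000
; layer 3
G0 Z15.750
G0 X8.750 Y7.000
G1 X7.875 Y8.515
G1 X6.125 Y8.515
G1 X5.250 Y7.000
G1 X6.125 Y5.484
G1 X7.875 Y5.484
G1 X8.750 Y7.000
M2 ; end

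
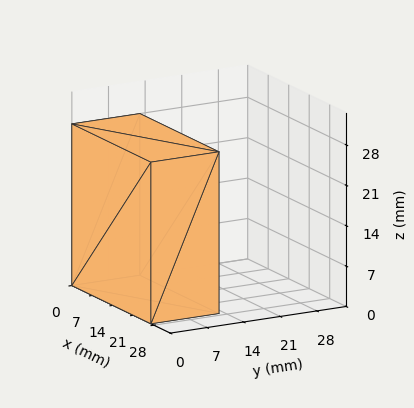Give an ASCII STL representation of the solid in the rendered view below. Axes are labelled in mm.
Reading the render: the shape is a rectangular box, roughly 27 × 13 mm footprint and 28 mm tall (dimensions read to the nearest mm from the axis ticks). For the STL, each face is triangulated and given an outward normal.

solid part
  facet normal 0.0000 0.0000 -1.0000
    outer loop
      vertex 27.00 13.00 0.00
      vertex 27.00 0.00 0.00
      vertex 0.00 0.00 0.00
    endloop
  endfacet
  facet normal 0.0000 0.0000 -1.0000
    outer loop
      vertex 0.00 13.00 0.00
      vertex 27.00 13.00 0.00
      vertex 0.00 0.00 0.00
    endloop
  endfacet
  facet normal 0.0000 0.0000 1.0000
    outer loop
      vertex 0.00 0.00 28.00
      vertex 27.00 0.00 28.00
      vertex 27.00 13.00 28.00
    endloop
  endfacet
  facet normal 0.0000 0.0000 1.0000
    outer loop
      vertex 0.00 0.00 28.00
      vertex 27.00 13.00 28.00
      vertex 0.00 13.00 28.00
    endloop
  endfacet
  facet normal 0.0000 -1.0000 0.0000
    outer loop
      vertex 0.00 0.00 0.00
      vertex 27.00 0.00 0.00
      vertex 27.00 0.00 28.00
    endloop
  endfacet
  facet normal 0.0000 -1.0000 0.0000
    outer loop
      vertex 0.00 0.00 0.00
      vertex 27.00 0.00 28.00
      vertex 0.00 0.00 28.00
    endloop
  endfacet
  facet normal 0.0000 1.0000 0.0000
    outer loop
      vertex 27.00 13.00 28.00
      vertex 27.00 13.00 0.00
      vertex 0.00 13.00 0.00
    endloop
  endfacet
  facet normal 0.0000 1.0000 0.0000
    outer loop
      vertex 0.00 13.00 28.00
      vertex 27.00 13.00 28.00
      vertex 0.00 13.00 0.00
    endloop
  endfacet
  facet normal -1.0000 0.0000 0.0000
    outer loop
      vertex 0.00 13.00 28.00
      vertex 0.00 13.00 0.00
      vertex 0.00 0.00 0.00
    endloop
  endfacet
  facet normal -1.0000 0.0000 0.0000
    outer loop
      vertex 0.00 0.00 28.00
      vertex 0.00 13.00 28.00
      vertex 0.00 0.00 0.00
    endloop
  endfacet
  facet normal 1.0000 0.0000 0.0000
    outer loop
      vertex 27.00 0.00 0.00
      vertex 27.00 13.00 0.00
      vertex 27.00 13.00 28.00
    endloop
  endfacet
  facet normal 1.0000 0.0000 0.0000
    outer loop
      vertex 27.00 0.00 0.00
      vertex 27.00 13.00 28.00
      vertex 27.00 0.00 28.00
    endloop
  endfacet
endsolid part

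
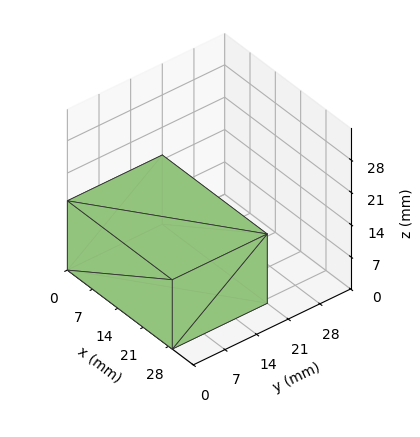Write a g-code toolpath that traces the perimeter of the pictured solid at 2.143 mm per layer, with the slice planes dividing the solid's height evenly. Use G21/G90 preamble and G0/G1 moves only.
Reading the render: the shape is a rectangular box, roughly 29 × 21 mm footprint and 15 mm tall (dimensions read to the nearest mm from the axis ticks). For the g-code, the solid's height is divided into equal slices at the stated Δz and each level perimeter traced with G1 moves after a G0 lift.

; perimeter-only toolpath
G21 ; units = mm
G90 ; absolute positioning
G28 ; home
; layer 1
G0 Z2.143
G0 X0.000 Y0.000
G1 X29.000 Y0.000
G1 X29.000 Y21.000
G1 X0.000 Y21.000
G1 X0.000 Y0.000
; layer 2
G0 Z4.286
G0 X0.000 Y0.000
G1 X29.000 Y0.000
G1 X29.000 Y21.000
G1 X0.000 Y21.000
G1 X0.000 Y0.000
; layer 3
G0 Z6.429
G0 X0.000 Y0.000
G1 X29.000 Y0.000
G1 X29.000 Y21.000
G1 X0.000 Y21.000
G1 X0.000 Y0.000
; layer 4
G0 Z8.571
G0 X0.000 Y0.000
G1 X29.000 Y0.000
G1 X29.000 Y21.000
G1 X0.000 Y21.000
G1 X0.000 Y0.000
; layer 5
G0 Z10.714
G0 X0.000 Y0.000
G1 X29.000 Y0.000
G1 X29.000 Y21.000
G1 X0.000 Y21.000
G1 X0.000 Y0.000
; layer 6
G0 Z12.857
G0 X0.000 Y0.000
G1 X29.000 Y0.000
G1 X29.000 Y21.000
G1 X0.000 Y21.000
G1 X0.000 Y0.000
; layer 7
G0 Z15.000
G0 X0.000 Y0.000
G1 X29.000 Y0.000
G1 X29.000 Y21.000
G1 X0.000 Y21.000
G1 X0.000 Y0.000
M2 ; end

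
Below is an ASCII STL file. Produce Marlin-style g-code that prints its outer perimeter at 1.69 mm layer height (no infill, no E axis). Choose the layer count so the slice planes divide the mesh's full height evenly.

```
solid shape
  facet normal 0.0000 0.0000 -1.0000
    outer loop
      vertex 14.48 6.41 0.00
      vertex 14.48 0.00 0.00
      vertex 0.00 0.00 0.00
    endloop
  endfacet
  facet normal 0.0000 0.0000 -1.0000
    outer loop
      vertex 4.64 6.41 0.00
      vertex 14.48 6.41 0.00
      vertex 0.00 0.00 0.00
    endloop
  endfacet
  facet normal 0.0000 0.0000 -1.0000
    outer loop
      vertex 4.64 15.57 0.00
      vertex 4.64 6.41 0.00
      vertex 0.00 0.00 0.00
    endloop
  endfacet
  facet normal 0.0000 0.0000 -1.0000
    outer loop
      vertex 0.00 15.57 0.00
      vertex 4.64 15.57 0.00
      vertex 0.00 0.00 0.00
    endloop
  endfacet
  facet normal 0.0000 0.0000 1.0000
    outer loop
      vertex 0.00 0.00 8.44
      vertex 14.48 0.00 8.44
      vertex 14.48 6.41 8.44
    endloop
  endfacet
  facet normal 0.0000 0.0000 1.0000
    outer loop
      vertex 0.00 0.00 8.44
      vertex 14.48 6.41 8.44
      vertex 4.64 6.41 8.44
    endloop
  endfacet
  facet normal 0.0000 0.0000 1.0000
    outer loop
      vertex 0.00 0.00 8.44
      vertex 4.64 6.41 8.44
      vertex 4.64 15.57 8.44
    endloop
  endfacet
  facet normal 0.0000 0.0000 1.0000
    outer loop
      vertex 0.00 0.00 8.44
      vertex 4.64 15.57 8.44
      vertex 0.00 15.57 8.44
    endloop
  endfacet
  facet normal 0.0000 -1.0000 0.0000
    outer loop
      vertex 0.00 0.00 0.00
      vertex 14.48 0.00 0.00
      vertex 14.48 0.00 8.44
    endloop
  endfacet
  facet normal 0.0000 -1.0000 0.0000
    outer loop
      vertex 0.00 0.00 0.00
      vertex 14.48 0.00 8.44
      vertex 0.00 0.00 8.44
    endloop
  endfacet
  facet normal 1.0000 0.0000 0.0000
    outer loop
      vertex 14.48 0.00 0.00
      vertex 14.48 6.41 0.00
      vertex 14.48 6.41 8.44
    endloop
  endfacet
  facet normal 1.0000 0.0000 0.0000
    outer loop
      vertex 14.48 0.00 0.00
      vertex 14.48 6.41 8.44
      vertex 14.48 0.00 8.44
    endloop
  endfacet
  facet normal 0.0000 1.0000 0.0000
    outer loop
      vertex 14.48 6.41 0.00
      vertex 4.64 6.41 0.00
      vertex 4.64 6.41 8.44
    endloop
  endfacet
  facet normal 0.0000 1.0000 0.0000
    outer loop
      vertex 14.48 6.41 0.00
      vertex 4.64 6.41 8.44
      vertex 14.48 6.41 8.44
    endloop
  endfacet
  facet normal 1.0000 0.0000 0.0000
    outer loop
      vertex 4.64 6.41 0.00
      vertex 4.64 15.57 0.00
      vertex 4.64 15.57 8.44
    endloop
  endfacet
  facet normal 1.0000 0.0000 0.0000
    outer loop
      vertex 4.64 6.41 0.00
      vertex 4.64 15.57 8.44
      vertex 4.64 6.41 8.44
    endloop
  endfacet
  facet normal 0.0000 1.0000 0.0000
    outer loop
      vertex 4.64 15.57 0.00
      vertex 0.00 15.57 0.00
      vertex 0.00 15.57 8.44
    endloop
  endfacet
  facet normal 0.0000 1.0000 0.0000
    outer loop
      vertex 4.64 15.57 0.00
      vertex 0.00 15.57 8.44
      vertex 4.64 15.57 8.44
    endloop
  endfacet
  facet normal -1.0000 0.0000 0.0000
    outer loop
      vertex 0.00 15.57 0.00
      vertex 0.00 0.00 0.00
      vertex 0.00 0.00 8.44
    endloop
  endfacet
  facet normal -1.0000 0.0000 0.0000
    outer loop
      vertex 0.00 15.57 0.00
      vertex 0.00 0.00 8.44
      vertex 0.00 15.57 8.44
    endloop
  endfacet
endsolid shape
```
; perimeter-only toolpath
G21 ; units = mm
G90 ; absolute positioning
G28 ; home
; layer 1
G0 Z1.69
G0 X0.00 Y0.00
G1 X14.48 Y0.00
G1 X14.48 Y6.41
G1 X4.64 Y6.41
G1 X4.64 Y15.57
G1 X0.00 Y15.57
G1 X0.00 Y0.00
; layer 2
G0 Z3.38
G0 X0.00 Y0.00
G1 X14.48 Y0.00
G1 X14.48 Y6.41
G1 X4.64 Y6.41
G1 X4.64 Y15.57
G1 X0.00 Y15.57
G1 X0.00 Y0.00
; layer 3
G0 Z5.06
G0 X0.00 Y0.00
G1 X14.48 Y0.00
G1 X14.48 Y6.41
G1 X4.64 Y6.41
G1 X4.64 Y15.57
G1 X0.00 Y15.57
G1 X0.00 Y0.00
; layer 4
G0 Z6.75
G0 X0.00 Y0.00
G1 X14.48 Y0.00
G1 X14.48 Y6.41
G1 X4.64 Y6.41
G1 X4.64 Y15.57
G1 X0.00 Y15.57
G1 X0.00 Y0.00
; layer 5
G0 Z8.44
G0 X0.00 Y0.00
G1 X14.48 Y0.00
G1 X14.48 Y6.41
G1 X4.64 Y6.41
G1 X4.64 Y15.57
G1 X0.00 Y15.57
G1 X0.00 Y0.00
M2 ; end

The solid is an L-shaped prism: outer 14.5 × 15.6 mm, arm thicknesses ≈ 6.41 mm (horizontal) and 4.64 mm (vertical), extruded 8.44 mm in z. Slicing at Δz = 1.69 mm — 5 equal slices spanning the solid's height, so layer i sits at z = i·h/5 — gives 5 non-empty perimeters. Each is a 6-segment closed polygon; G0 lifts to the layer z and rapids to the start vertex, then G1 traces the edges.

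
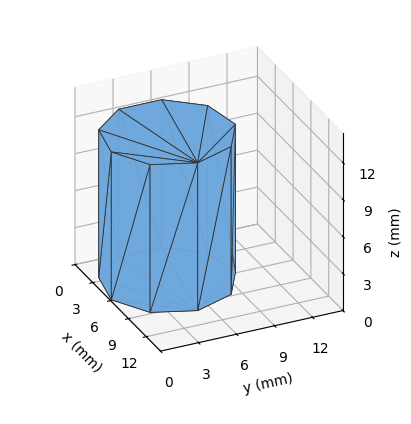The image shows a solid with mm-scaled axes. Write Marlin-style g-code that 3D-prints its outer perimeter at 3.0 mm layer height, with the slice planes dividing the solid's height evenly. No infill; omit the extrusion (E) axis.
Reading the render: the shape is a regular 9-sided prism (a cylinder approximated with 9 flat sides), circumscribed radius ≈ 5 mm, height ≈ 12 mm (dimensions read to the nearest mm from the axis ticks). For the g-code, the solid's height is divided into equal slices at the stated Δz and each level perimeter traced with G1 moves after a G0 lift.

; perimeter-only toolpath
G21 ; units = mm
G90 ; absolute positioning
G28 ; home
; layer 1
G0 Z3.0
G0 X10.0 Y5.0
G1 X8.8 Y8.2
G1 X5.9 Y9.9
G1 X2.5 Y9.3
G1 X0.3 Y6.7
G1 X0.3 Y3.3
G1 X2.5 Y0.7
G1 X5.9 Y0.1
G1 X8.8 Y1.8
G1 X10.0 Y5.0
; layer 2
G0 Z6.0
G0 X10.0 Y5.0
G1 X8.8 Y8.2
G1 X5.9 Y9.9
G1 X2.5 Y9.3
G1 X0.3 Y6.7
G1 X0.3 Y3.3
G1 X2.5 Y0.7
G1 X5.9 Y0.1
G1 X8.8 Y1.8
G1 X10.0 Y5.0
; layer 3
G0 Z9.0
G0 X10.0 Y5.0
G1 X8.8 Y8.2
G1 X5.9 Y9.9
G1 X2.5 Y9.3
G1 X0.3 Y6.7
G1 X0.3 Y3.3
G1 X2.5 Y0.7
G1 X5.9 Y0.1
G1 X8.8 Y1.8
G1 X10.0 Y5.0
; layer 4
G0 Z12.0
G0 X10.0 Y5.0
G1 X8.8 Y8.2
G1 X5.9 Y9.9
G1 X2.5 Y9.3
G1 X0.3 Y6.7
G1 X0.3 Y3.3
G1 X2.5 Y0.7
G1 X5.9 Y0.1
G1 X8.8 Y1.8
G1 X10.0 Y5.0
M2 ; end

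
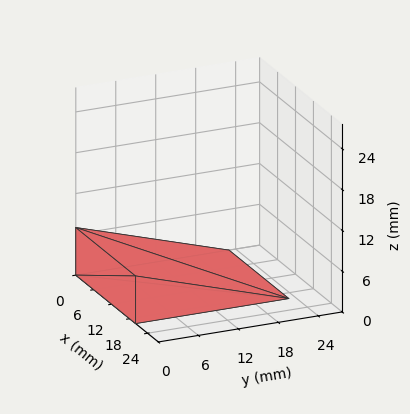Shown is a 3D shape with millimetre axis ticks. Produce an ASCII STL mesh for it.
Reading the render: the shape is a wedge (ramp): 20 × 23 mm base, rising to 7 mm along the y=0 edge and sloping linearly to z=0 at y=23 (dimensions read to the nearest mm from the axis ticks). For the STL, each face is triangulated and given an outward normal.

solid part
  facet normal 0.0000 0.0000 -1.0000
    outer loop
      vertex 20.00 23.00 0.00
      vertex 20.00 0.00 0.00
      vertex 0.00 0.00 0.00
    endloop
  endfacet
  facet normal 0.0000 0.0000 -1.0000
    outer loop
      vertex 0.00 23.00 0.00
      vertex 20.00 23.00 0.00
      vertex 0.00 0.00 0.00
    endloop
  endfacet
  facet normal 0.0000 -1.0000 0.0000
    outer loop
      vertex 0.00 0.00 0.00
      vertex 20.00 0.00 0.00
      vertex 20.00 0.00 7.00
    endloop
  endfacet
  facet normal 0.0000 -1.0000 0.0000
    outer loop
      vertex 0.00 0.00 0.00
      vertex 20.00 0.00 7.00
      vertex 0.00 0.00 7.00
    endloop
  endfacet
  facet normal 0.0000 0.2912 0.9567
    outer loop
      vertex 0.00 0.00 7.00
      vertex 20.00 0.00 7.00
      vertex 20.00 23.00 0.00
    endloop
  endfacet
  facet normal 0.0000 0.2912 0.9567
    outer loop
      vertex 0.00 0.00 7.00
      vertex 20.00 23.00 0.00
      vertex 0.00 23.00 0.00
    endloop
  endfacet
  facet normal -1.0000 0.0000 0.0000
    outer loop
      vertex 0.00 0.00 7.00
      vertex 0.00 23.00 0.00
      vertex 0.00 0.00 0.00
    endloop
  endfacet
  facet normal 1.0000 0.0000 0.0000
    outer loop
      vertex 20.00 0.00 0.00
      vertex 20.00 23.00 0.00
      vertex 20.00 0.00 7.00
    endloop
  endfacet
endsolid part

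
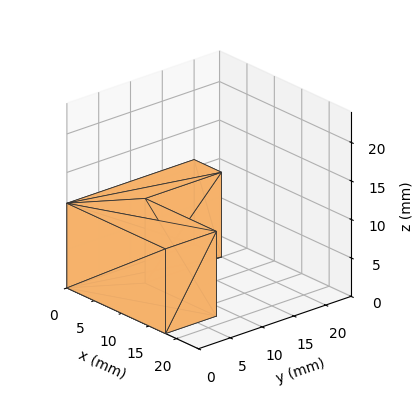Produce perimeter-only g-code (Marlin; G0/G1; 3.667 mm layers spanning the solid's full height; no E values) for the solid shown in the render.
Reading the render: the shape is an L-shaped prism: outer 18 × 20 mm, arm thicknesses ≈ 8 mm (horizontal) and 5 mm (vertical), extruded 11 mm in z (dimensions read to the nearest mm from the axis ticks). For the g-code, the solid's height is divided into equal slices at the stated Δz and each level perimeter traced with G1 moves after a G0 lift.

; perimeter-only toolpath
G21 ; units = mm
G90 ; absolute positioning
G28 ; home
; layer 1
G0 Z3.667
G0 X0.000 Y0.000
G1 X18.000 Y0.000
G1 X18.000 Y8.000
G1 X5.000 Y8.000
G1 X5.000 Y20.000
G1 X0.000 Y20.000
G1 X0.000 Y0.000
; layer 2
G0 Z7.333
G0 X0.000 Y0.000
G1 X18.000 Y0.000
G1 X18.000 Y8.000
G1 X5.000 Y8.000
G1 X5.000 Y20.000
G1 X0.000 Y20.000
G1 X0.000 Y0.000
; layer 3
G0 Z11.000
G0 X0.000 Y0.000
G1 X18.000 Y0.000
G1 X18.000 Y8.000
G1 X5.000 Y8.000
G1 X5.000 Y20.000
G1 X0.000 Y20.000
G1 X0.000 Y0.000
M2 ; end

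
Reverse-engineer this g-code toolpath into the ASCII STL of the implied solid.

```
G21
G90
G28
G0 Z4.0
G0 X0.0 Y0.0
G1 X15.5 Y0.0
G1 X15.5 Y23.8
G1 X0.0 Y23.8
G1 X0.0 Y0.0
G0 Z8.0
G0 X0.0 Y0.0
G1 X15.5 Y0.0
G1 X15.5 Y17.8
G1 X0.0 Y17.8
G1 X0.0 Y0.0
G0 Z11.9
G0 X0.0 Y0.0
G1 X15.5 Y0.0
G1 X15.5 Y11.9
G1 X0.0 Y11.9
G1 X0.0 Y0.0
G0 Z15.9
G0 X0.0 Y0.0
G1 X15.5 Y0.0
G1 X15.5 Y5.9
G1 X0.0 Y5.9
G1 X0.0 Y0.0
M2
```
solid part
  facet normal 0.0000 0.0000 -1.0000
    outer loop
      vertex 15.5 29.7 0.0
      vertex 15.5 0.0 0.0
      vertex 0.0 0.0 0.0
    endloop
  endfacet
  facet normal 0.0000 0.0000 -1.0000
    outer loop
      vertex 0.0 29.7 0.0
      vertex 15.5 29.7 0.0
      vertex 0.0 0.0 0.0
    endloop
  endfacet
  facet normal 0.0000 -1.0000 0.0000
    outer loop
      vertex 0.0 0.0 0.0
      vertex 15.5 0.0 0.0
      vertex 15.5 0.0 19.9
    endloop
  endfacet
  facet normal 0.0000 -1.0000 0.0000
    outer loop
      vertex 0.0 0.0 0.0
      vertex 15.5 0.0 19.9
      vertex 0.0 0.0 19.9
    endloop
  endfacet
  facet normal 0.0000 0.5566 0.8308
    outer loop
      vertex 0.0 0.0 19.9
      vertex 15.5 0.0 19.9
      vertex 15.5 29.7 0.0
    endloop
  endfacet
  facet normal 0.0000 0.5566 0.8308
    outer loop
      vertex 0.0 0.0 19.9
      vertex 15.5 29.7 0.0
      vertex 0.0 29.7 0.0
    endloop
  endfacet
  facet normal -1.0000 0.0000 0.0000
    outer loop
      vertex 0.0 0.0 19.9
      vertex 0.0 29.7 0.0
      vertex 0.0 0.0 0.0
    endloop
  endfacet
  facet normal 1.0000 0.0000 0.0000
    outer loop
      vertex 15.5 0.0 0.0
      vertex 15.5 29.7 0.0
      vertex 15.5 0.0 19.9
    endloop
  endfacet
endsolid part

The G0 Z moves step by Δz≈4.0 mm. The G1 loops shrink linearly with z, so the solid tapers from its base footprint up to z≈19.9. Closing with a flat bottom cap and the tapered top and triangulating gives 8 facets — a wedge (ramp): 15.5 × 29.7 mm base, rising to 19.9 mm along the y=0 edge and sloping linearly to z=0 at y=29.7.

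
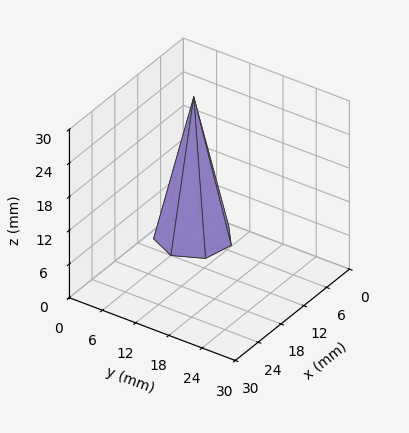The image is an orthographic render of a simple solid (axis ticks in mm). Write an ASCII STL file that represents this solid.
Reading the render: the shape is a regular 7-sided pyramid, base circumscribed radius ≈ 6 mm, apex at z ≈ 25 mm (dimensions read to the nearest mm from the axis ticks). For the STL, each face is triangulated and given an outward normal.

solid part
  facet normal 0.0000 0.0000 -1.0000
    outer loop
      vertex 4.66 11.85 0.00
      vertex 9.74 10.69 0.00
      vertex 12.00 6.00 0.00
    endloop
  endfacet
  facet normal 0.0000 0.0000 -1.0000
    outer loop
      vertex 0.59 8.60 0.00
      vertex 4.66 11.85 0.00
      vertex 12.00 6.00 0.00
    endloop
  endfacet
  facet normal 0.0000 0.0000 -1.0000
    outer loop
      vertex 0.59 3.40 0.00
      vertex 0.59 8.60 0.00
      vertex 12.00 6.00 0.00
    endloop
  endfacet
  facet normal 0.0000 0.0000 -1.0000
    outer loop
      vertex 4.66 0.15 0.00
      vertex 0.59 3.40 0.00
      vertex 12.00 6.00 0.00
    endloop
  endfacet
  facet normal 0.0000 0.0000 -1.0000
    outer loop
      vertex 9.74 1.31 0.00
      vertex 4.66 0.15 0.00
      vertex 12.00 6.00 0.00
    endloop
  endfacet
  facet normal 0.8805 0.4243 0.2113
    outer loop
      vertex 12.00 6.00 0.00
      vertex 9.74 10.69 0.00
      vertex 6.00 6.00 25.00
    endloop
  endfacet
  facet normal 0.2176 0.9529 0.2113
    outer loop
      vertex 9.74 10.69 0.00
      vertex 4.66 11.85 0.00
      vertex 6.00 6.00 25.00
    endloop
  endfacet
  facet normal -0.6099 0.7638 0.2114
    outer loop
      vertex 4.66 11.85 0.00
      vertex 0.59 8.60 0.00
      vertex 6.00 6.00 25.00
    endloop
  endfacet
  facet normal -0.9774 0.0000 0.2115
    outer loop
      vertex 0.59 8.60 0.00
      vertex 0.59 3.40 0.00
      vertex 6.00 6.00 25.00
    endloop
  endfacet
  facet normal -0.6099 -0.7638 0.2114
    outer loop
      vertex 0.59 3.40 0.00
      vertex 4.66 0.15 0.00
      vertex 6.00 6.00 25.00
    endloop
  endfacet
  facet normal 0.2176 -0.9529 0.2113
    outer loop
      vertex 4.66 0.15 0.00
      vertex 9.74 1.31 0.00
      vertex 6.00 6.00 25.00
    endloop
  endfacet
  facet normal 0.8805 -0.4243 0.2113
    outer loop
      vertex 9.74 1.31 0.00
      vertex 12.00 6.00 0.00
      vertex 6.00 6.00 25.00
    endloop
  endfacet
endsolid part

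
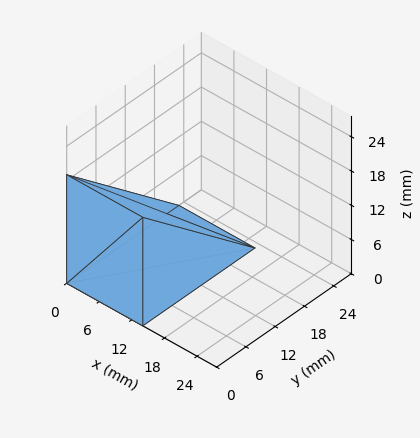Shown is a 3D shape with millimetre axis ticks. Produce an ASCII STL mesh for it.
Reading the render: the shape is a wedge (ramp): 14 × 23 mm base, rising to 19 mm along the y=0 edge and sloping linearly to z=0 at y=23 (dimensions read to the nearest mm from the axis ticks). For the STL, each face is triangulated and given an outward normal.

solid part
  facet normal 0.0000 0.0000 -1.0000
    outer loop
      vertex 14.00 23.00 0.00
      vertex 14.00 0.00 0.00
      vertex 0.00 0.00 0.00
    endloop
  endfacet
  facet normal 0.0000 0.0000 -1.0000
    outer loop
      vertex 0.00 23.00 0.00
      vertex 14.00 23.00 0.00
      vertex 0.00 0.00 0.00
    endloop
  endfacet
  facet normal 0.0000 -1.0000 0.0000
    outer loop
      vertex 0.00 0.00 0.00
      vertex 14.00 0.00 0.00
      vertex 14.00 0.00 19.00
    endloop
  endfacet
  facet normal 0.0000 -1.0000 0.0000
    outer loop
      vertex 0.00 0.00 0.00
      vertex 14.00 0.00 19.00
      vertex 0.00 0.00 19.00
    endloop
  endfacet
  facet normal 0.0000 0.6369 0.7710
    outer loop
      vertex 0.00 0.00 19.00
      vertex 14.00 0.00 19.00
      vertex 14.00 23.00 0.00
    endloop
  endfacet
  facet normal 0.0000 0.6369 0.7710
    outer loop
      vertex 0.00 0.00 19.00
      vertex 14.00 23.00 0.00
      vertex 0.00 23.00 0.00
    endloop
  endfacet
  facet normal -1.0000 0.0000 0.0000
    outer loop
      vertex 0.00 0.00 19.00
      vertex 0.00 23.00 0.00
      vertex 0.00 0.00 0.00
    endloop
  endfacet
  facet normal 1.0000 0.0000 0.0000
    outer loop
      vertex 14.00 0.00 0.00
      vertex 14.00 23.00 0.00
      vertex 14.00 0.00 19.00
    endloop
  endfacet
endsolid part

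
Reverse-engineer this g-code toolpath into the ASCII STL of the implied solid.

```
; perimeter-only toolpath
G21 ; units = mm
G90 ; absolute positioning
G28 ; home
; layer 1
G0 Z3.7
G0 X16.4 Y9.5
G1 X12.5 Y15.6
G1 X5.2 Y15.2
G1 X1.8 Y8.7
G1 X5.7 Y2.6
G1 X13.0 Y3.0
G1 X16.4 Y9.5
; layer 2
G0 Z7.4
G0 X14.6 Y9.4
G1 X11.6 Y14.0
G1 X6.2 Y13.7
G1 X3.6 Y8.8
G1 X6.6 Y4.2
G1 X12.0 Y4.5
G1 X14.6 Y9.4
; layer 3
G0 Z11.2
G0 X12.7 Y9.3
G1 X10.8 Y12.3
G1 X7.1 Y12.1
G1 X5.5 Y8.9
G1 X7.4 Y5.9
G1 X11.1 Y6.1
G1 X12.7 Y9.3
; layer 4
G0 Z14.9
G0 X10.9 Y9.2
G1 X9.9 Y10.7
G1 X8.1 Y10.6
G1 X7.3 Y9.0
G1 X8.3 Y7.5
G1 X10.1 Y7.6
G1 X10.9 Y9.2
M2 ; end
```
solid part
  facet normal 0.0000 0.0000 -1.0000
    outer loop
      vertex 4.2 16.7 0.0
      vertex 13.3 17.2 0.0
      vertex 18.2 9.6 0.0
    endloop
  endfacet
  facet normal 0.0000 0.0000 -1.0000
    outer loop
      vertex 0.0 8.6 0.0
      vertex 4.2 16.7 0.0
      vertex 18.2 9.6 0.0
    endloop
  endfacet
  facet normal 0.0000 0.0000 -1.0000
    outer loop
      vertex 4.9 1.0 0.0
      vertex 0.0 8.6 0.0
      vertex 18.2 9.6 0.0
    endloop
  endfacet
  facet normal 0.0000 0.0000 -1.0000
    outer loop
      vertex 14.0 1.5 0.0
      vertex 4.9 1.0 0.0
      vertex 18.2 9.6 0.0
    endloop
  endfacet
  facet normal 0.7733 0.4986 0.3917
    outer loop
      vertex 18.2 9.6 0.0
      vertex 13.3 17.2 0.0
      vertex 9.1 9.1 18.6
    endloop
  endfacet
  facet normal -0.0505 0.9198 0.3891
    outer loop
      vertex 13.3 17.2 0.0
      vertex 4.2 16.7 0.0
      vertex 9.1 9.1 18.6
    endloop
  endfacet
  facet normal -0.8179 0.4241 0.3888
    outer loop
      vertex 4.2 16.7 0.0
      vertex 0.0 8.6 0.0
      vertex 9.1 9.1 18.6
    endloop
  endfacet
  facet normal -0.7733 -0.4986 0.3917
    outer loop
      vertex 0.0 8.6 0.0
      vertex 4.9 1.0 0.0
      vertex 9.1 9.1 18.6
    endloop
  endfacet
  facet normal 0.0505 -0.9198 0.3891
    outer loop
      vertex 4.9 1.0 0.0
      vertex 14.0 1.5 0.0
      vertex 9.1 9.1 18.6
    endloop
  endfacet
  facet normal 0.8179 -0.4241 0.3888
    outer loop
      vertex 14.0 1.5 0.0
      vertex 18.2 9.6 0.0
      vertex 9.1 9.1 18.6
    endloop
  endfacet
endsolid part

The G0 Z moves step by Δz≈3.7 mm. The G1 loops shrink linearly with z, so the solid tapers from its base footprint up to z≈18.6. Closing with a flat bottom cap and the tapered top and triangulating gives 10 facets — a regular 6-sided pyramid, base circumscribed radius ≈ 9.1 mm, apex at z ≈ 18.6 mm.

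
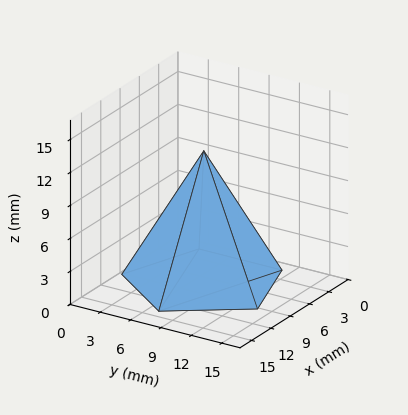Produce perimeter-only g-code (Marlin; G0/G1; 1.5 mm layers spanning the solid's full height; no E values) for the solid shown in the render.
Reading the render: the shape is a regular 5-sided pyramid, base circumscribed radius ≈ 7 mm, apex at z ≈ 12 mm (dimensions read to the nearest mm from the axis ticks). For the g-code, the solid's height is divided into equal slices at the stated Δz and each level perimeter traced with G1 moves after a G0 lift.

; perimeter-only toolpath
G21 ; units = mm
G90 ; absolute positioning
G28 ; home
; layer 1
G0 Z1.5
G0 X13.1 Y7.0
G1 X8.9 Y12.9
G1 X2.0 Y10.6
G1 X2.0 Y3.4
G1 X8.9 Y1.1
G1 X13.1 Y7.0
; layer 2
G0 Z3.0
G0 X12.2 Y7.0
G1 X8.6 Y12.0
G1 X2.7 Y10.1
G1 X2.7 Y3.9
G1 X8.6 Y2.0
G1 X12.2 Y7.0
; layer 3
G0 Z4.5
G0 X11.4 Y7.0
G1 X8.4 Y11.2
G1 X3.4 Y9.6
G1 X3.4 Y4.4
G1 X8.4 Y2.8
G1 X11.4 Y7.0
; layer 4
G0 Z6.0
G0 X10.5 Y7.0
G1 X8.1 Y10.3
G1 X4.2 Y9.1
G1 X4.2 Y5.0
G1 X8.1 Y3.6
G1 X10.5 Y7.0
; layer 5
G0 Z7.5
G0 X9.6 Y7.0
G1 X7.8 Y9.5
G1 X4.9 Y8.5
G1 X4.9 Y5.5
G1 X7.8 Y4.5
G1 X9.6 Y7.0
; layer 6
G0 Z9.0
G0 X8.8 Y7.0
G1 X7.5 Y8.7
G1 X5.6 Y8.0
G1 X5.6 Y6.0
G1 X7.5 Y5.3
G1 X8.8 Y7.0
; layer 7
G0 Z10.5
G0 X7.9 Y7.0
G1 X7.3 Y7.8
G1 X6.3 Y7.5
G1 X6.3 Y6.5
G1 X7.3 Y6.2
G1 X7.9 Y7.0
M2 ; end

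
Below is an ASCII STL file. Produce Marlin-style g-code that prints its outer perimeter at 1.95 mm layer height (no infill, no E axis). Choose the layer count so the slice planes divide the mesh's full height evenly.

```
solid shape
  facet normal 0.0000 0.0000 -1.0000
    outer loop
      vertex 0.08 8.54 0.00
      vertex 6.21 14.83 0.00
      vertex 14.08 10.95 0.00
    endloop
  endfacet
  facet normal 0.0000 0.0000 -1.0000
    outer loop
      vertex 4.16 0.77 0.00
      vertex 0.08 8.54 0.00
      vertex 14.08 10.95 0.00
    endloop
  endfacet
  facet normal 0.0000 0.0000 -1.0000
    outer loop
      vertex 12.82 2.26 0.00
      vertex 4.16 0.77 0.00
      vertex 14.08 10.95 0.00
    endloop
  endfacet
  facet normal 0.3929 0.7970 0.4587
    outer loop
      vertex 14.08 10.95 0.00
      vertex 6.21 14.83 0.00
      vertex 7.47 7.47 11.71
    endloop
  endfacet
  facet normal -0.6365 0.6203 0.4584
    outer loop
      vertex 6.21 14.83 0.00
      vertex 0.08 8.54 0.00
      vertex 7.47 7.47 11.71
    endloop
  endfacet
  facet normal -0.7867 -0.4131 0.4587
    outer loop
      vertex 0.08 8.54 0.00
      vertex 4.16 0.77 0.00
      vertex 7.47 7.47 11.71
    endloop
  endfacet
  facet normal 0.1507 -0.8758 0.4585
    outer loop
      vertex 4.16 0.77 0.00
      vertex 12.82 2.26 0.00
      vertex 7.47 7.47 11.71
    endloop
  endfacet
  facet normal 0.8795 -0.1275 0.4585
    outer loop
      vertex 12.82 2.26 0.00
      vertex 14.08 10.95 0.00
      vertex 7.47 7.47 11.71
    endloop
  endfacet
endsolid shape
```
; perimeter-only toolpath
G21 ; units = mm
G90 ; absolute positioning
G28 ; home
; layer 1
G0 Z1.95
G0 X12.98 Y10.37
G1 X6.42 Y13.60
G1 X1.31 Y8.36
G1 X4.71 Y1.89
G1 X11.93 Y3.13
G1 X12.98 Y10.37
; layer 2
G0 Z3.90
G0 X11.88 Y9.79
G1 X6.63 Y12.38
G1 X2.54 Y8.18
G1 X5.26 Y3.00
G1 X11.04 Y4.00
G1 X11.88 Y9.79
; layer 3
G0 Z5.86
G0 X10.78 Y9.21
G1 X6.84 Y11.15
G1 X3.77 Y8.00
G1 X5.81 Y4.12
G1 X10.14 Y4.87
G1 X10.78 Y9.21
; layer 4
G0 Z7.81
G0 X9.67 Y8.63
G1 X7.05 Y9.92
G1 X5.01 Y7.83
G1 X6.37 Y5.24
G1 X9.25 Y5.73
G1 X9.67 Y8.63
; layer 5
G0 Z9.76
G0 X8.57 Y8.05
G1 X7.26 Y8.70
G1 X6.24 Y7.65
G1 X6.92 Y6.35
G1 X8.36 Y6.60
G1 X8.57 Y8.05
M2 ; end

The solid is a regular 5-sided pyramid, base circumscribed radius ≈ 7.47 mm, apex at z ≈ 11.7 mm. Slicing at Δz = 1.95 mm — 6 equal slices spanning the solid's height, so layer i sits at z = i·h/6 — gives 5 non-empty perimeters. Each is a 5-segment closed polygon; G0 lifts to the layer z and rapids to the start vertex, then G1 traces the edges. The cross-section shrinks linearly with z (the slice at the apex is degenerate and omitted).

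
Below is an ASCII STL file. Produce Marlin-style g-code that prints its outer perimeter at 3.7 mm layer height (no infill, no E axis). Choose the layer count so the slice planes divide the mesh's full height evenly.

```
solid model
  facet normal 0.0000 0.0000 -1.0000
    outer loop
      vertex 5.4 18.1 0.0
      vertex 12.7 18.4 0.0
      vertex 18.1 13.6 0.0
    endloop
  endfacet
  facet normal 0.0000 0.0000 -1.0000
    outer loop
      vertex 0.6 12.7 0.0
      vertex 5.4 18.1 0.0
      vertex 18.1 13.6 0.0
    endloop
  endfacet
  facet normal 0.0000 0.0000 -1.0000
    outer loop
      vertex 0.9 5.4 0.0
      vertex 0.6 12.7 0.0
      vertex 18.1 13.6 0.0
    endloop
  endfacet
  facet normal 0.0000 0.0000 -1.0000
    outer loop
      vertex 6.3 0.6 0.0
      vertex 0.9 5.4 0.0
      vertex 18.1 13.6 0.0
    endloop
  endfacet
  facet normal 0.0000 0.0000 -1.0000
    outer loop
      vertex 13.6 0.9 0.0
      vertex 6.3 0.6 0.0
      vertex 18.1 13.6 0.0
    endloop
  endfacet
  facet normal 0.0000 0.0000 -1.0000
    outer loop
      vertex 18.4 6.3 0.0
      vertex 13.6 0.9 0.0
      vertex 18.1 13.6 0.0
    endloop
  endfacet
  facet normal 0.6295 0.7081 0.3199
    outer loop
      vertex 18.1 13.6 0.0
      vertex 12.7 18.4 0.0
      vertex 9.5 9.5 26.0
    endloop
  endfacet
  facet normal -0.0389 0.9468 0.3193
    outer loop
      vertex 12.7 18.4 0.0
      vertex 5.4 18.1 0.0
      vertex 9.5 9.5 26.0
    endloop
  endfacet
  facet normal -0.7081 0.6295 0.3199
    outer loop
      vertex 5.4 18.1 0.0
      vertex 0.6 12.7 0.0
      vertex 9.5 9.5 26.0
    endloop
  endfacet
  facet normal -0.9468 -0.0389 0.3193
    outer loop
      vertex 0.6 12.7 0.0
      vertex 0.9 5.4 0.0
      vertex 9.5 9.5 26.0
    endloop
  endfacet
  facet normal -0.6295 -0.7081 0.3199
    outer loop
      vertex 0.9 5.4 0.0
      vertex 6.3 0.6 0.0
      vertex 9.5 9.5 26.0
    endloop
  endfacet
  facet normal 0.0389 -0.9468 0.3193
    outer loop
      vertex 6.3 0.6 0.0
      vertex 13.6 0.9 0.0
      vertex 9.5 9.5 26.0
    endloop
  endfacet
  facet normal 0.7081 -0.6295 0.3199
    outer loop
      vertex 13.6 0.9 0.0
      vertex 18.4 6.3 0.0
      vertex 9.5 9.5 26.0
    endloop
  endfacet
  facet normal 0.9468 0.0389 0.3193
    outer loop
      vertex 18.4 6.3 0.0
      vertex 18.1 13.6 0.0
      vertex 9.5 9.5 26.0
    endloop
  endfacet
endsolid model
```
; perimeter-only toolpath
G21 ; units = mm
G90 ; absolute positioning
G28 ; home
; layer 1
G0 Z3.7
G0 X16.9 Y13.0
G1 X12.2 Y17.1
G1 X6.0 Y16.9
G1 X1.9 Y12.2
G1 X2.1 Y6.0
G1 X6.8 Y1.9
G1 X13.0 Y2.1
G1 X17.1 Y6.8
G1 X16.9 Y13.0
; layer 2
G0 Z7.4
G0 X15.6 Y12.4
G1 X11.8 Y15.9
G1 X6.6 Y15.6
G1 X3.1 Y11.8
G1 X3.4 Y6.6
G1 X7.2 Y3.1
G1 X12.4 Y3.4
G1 X15.9 Y7.2
G1 X15.6 Y12.4
; layer 3
G0 Z11.1
G0 X14.4 Y11.8
G1 X11.3 Y14.6
G1 X7.2 Y14.4
G1 X4.4 Y11.3
G1 X4.6 Y7.2
G1 X7.7 Y4.4
G1 X11.8 Y4.6
G1 X14.6 Y7.7
G1 X14.4 Y11.8
; layer 4
G0 Z14.9
G0 X13.2 Y11.3
G1 X10.9 Y13.3
G1 X7.7 Y13.2
G1 X5.7 Y10.9
G1 X5.8 Y7.7
G1 X8.1 Y5.7
G1 X11.3 Y5.8
G1 X13.3 Y8.1
G1 X13.2 Y11.3
; layer 5
G0 Z18.6
G0 X12.0 Y10.7
G1 X10.4 Y12.0
G1 X8.3 Y12.0
G1 X7.0 Y10.4
G1 X7.0 Y8.3
G1 X8.6 Y7.0
G1 X10.7 Y7.0
G1 X12.0 Y8.6
G1 X12.0 Y10.7
; layer 6
G0 Z22.3
G0 X10.7 Y10.1
G1 X10.0 Y10.8
G1 X8.9 Y10.7
G1 X8.2 Y10.0
G1 X8.3 Y8.9
G1 X9.0 Y8.2
G1 X10.1 Y8.3
G1 X10.8 Y9.0
G1 X10.7 Y10.1
M2 ; end

The solid is a regular 8-sided pyramid, base circumscribed radius ≈ 9.5 mm, apex at z ≈ 26 mm. Slicing at Δz = 3.7 mm — 7 equal slices spanning the solid's height, so layer i sits at z = i·h/7 — gives 6 non-empty perimeters. Each is a 8-segment closed polygon; G0 lifts to the layer z and rapids to the start vertex, then G1 traces the edges. The cross-section shrinks linearly with z (the slice at the apex is degenerate and omitted).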